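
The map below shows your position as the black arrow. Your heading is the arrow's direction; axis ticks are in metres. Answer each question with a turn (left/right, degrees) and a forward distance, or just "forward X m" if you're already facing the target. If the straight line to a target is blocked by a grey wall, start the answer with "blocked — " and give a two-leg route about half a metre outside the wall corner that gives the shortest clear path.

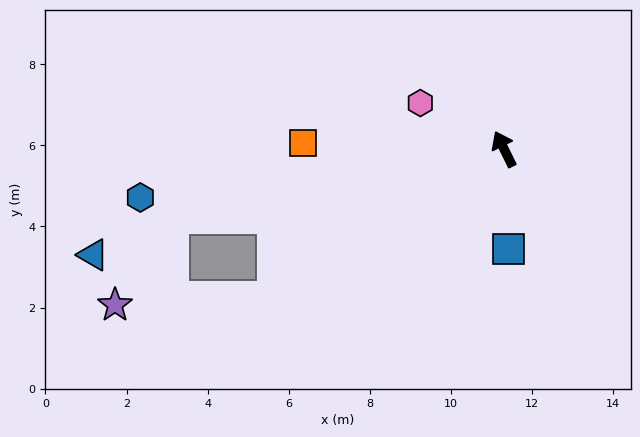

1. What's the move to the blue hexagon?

turn left 71°, forward 9.1 m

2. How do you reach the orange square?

turn left 62°, forward 5.0 m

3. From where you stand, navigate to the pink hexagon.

turn left 35°, forward 2.4 m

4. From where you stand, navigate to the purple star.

blocked — turn left 97°, forward 6.8 m, then turn right 31°, forward 3.9 m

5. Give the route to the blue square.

turn left 156°, forward 2.5 m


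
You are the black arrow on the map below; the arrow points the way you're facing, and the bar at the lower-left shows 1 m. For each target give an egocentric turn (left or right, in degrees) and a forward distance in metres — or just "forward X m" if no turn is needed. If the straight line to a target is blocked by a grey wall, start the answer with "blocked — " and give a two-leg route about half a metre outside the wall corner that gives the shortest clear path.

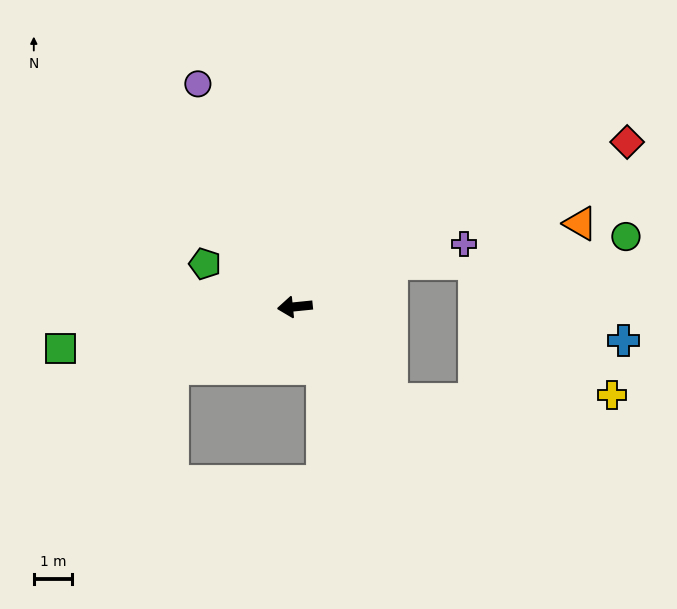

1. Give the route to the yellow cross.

blocked — turn left 131°, forward 3.5 m, then turn left 44°, forward 5.8 m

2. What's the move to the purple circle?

turn right 72°, forward 6.4 m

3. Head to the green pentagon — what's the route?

turn right 31°, forward 2.6 m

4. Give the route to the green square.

turn left 4°, forward 6.3 m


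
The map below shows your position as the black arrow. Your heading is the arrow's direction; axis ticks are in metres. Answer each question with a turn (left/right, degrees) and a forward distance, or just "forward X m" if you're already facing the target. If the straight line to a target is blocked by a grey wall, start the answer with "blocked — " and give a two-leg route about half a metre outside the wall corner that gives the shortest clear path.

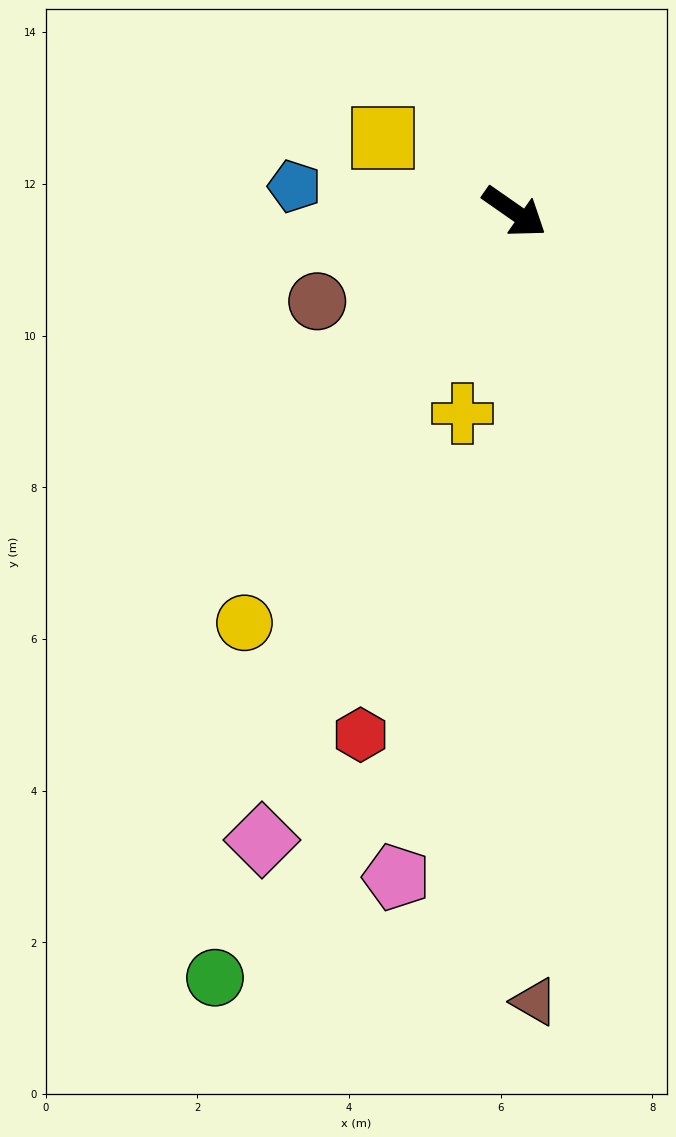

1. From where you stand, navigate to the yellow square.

turn right 174°, forward 2.0 m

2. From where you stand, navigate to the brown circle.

turn right 121°, forward 2.9 m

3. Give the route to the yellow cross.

turn right 70°, forward 2.7 m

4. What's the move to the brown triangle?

turn right 54°, forward 10.4 m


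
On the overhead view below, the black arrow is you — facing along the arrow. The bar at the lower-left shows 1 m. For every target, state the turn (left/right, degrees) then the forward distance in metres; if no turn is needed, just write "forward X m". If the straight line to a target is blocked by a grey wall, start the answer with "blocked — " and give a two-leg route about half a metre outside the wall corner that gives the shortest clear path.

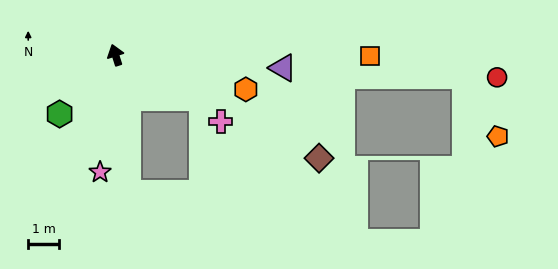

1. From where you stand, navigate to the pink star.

turn left 155°, forward 3.9 m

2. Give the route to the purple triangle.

turn right 112°, forward 5.5 m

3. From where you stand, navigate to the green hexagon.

turn left 119°, forward 2.7 m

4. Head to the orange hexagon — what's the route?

turn right 122°, forward 4.4 m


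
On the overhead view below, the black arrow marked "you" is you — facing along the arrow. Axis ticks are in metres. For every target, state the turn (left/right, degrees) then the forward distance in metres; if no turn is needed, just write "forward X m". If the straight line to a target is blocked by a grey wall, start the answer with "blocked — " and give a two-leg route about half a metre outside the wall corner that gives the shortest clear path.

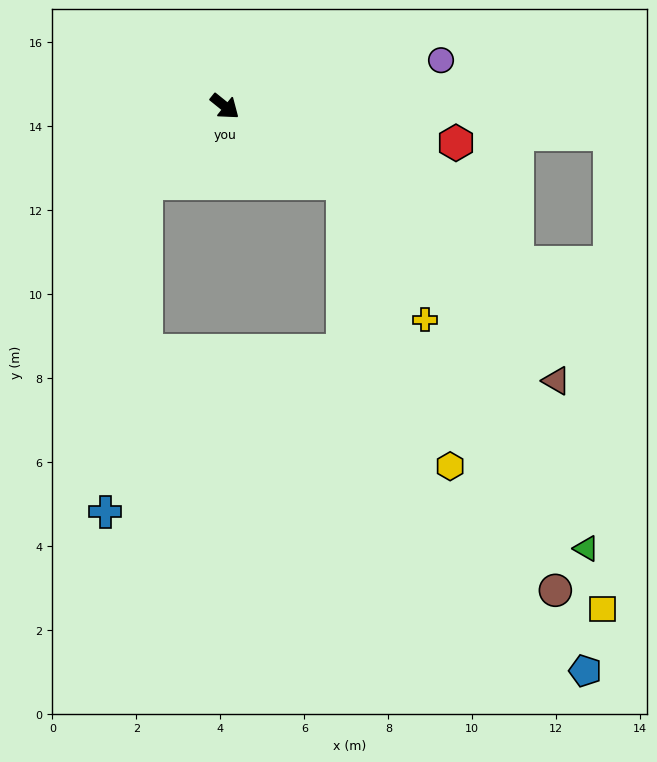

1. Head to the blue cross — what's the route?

blocked — turn right 98°, forward 2.6 m, then turn left 40°, forward 7.9 m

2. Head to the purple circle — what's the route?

turn left 51°, forward 5.3 m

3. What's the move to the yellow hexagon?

blocked — turn left 6°, forward 3.4 m, then turn right 37°, forward 7.2 m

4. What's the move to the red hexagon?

turn left 30°, forward 5.6 m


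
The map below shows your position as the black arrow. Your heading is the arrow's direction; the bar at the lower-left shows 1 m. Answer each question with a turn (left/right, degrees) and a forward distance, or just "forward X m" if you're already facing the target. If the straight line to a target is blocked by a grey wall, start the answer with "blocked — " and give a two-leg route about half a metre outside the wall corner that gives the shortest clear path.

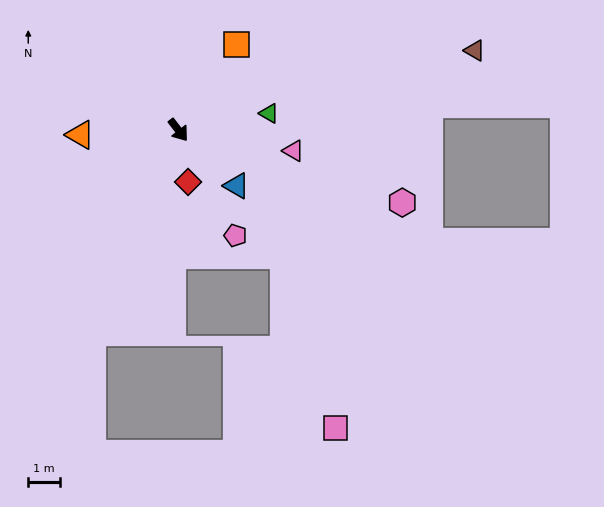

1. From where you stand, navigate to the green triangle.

turn left 63°, forward 2.9 m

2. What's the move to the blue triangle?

turn left 9°, forward 2.5 m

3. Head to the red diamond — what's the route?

turn right 27°, forward 1.6 m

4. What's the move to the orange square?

turn left 108°, forward 3.2 m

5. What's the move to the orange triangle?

turn right 125°, forward 3.1 m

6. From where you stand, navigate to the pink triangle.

turn left 42°, forward 3.6 m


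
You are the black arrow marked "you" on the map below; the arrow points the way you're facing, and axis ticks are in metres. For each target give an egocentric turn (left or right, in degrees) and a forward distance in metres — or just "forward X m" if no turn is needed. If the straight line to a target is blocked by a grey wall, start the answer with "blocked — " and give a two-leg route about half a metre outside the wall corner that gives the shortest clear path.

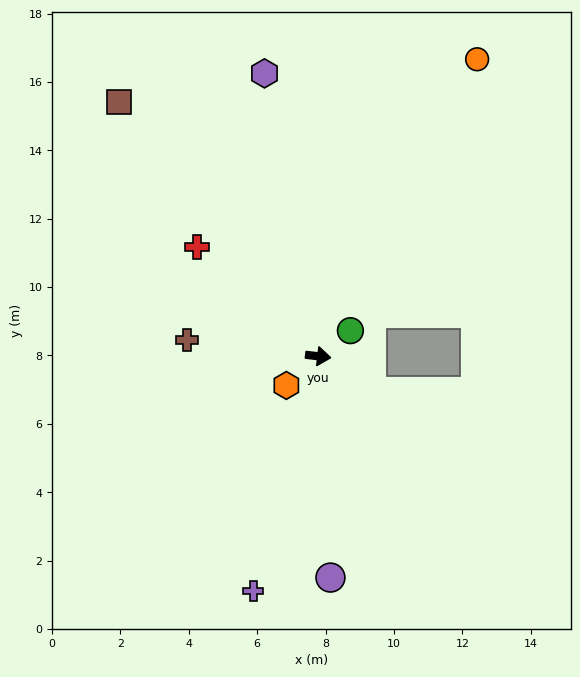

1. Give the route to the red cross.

turn left 145°, forward 4.8 m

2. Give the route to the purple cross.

turn right 99°, forward 7.1 m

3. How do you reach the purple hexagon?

turn left 107°, forward 8.4 m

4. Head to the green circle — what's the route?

turn left 45°, forward 1.2 m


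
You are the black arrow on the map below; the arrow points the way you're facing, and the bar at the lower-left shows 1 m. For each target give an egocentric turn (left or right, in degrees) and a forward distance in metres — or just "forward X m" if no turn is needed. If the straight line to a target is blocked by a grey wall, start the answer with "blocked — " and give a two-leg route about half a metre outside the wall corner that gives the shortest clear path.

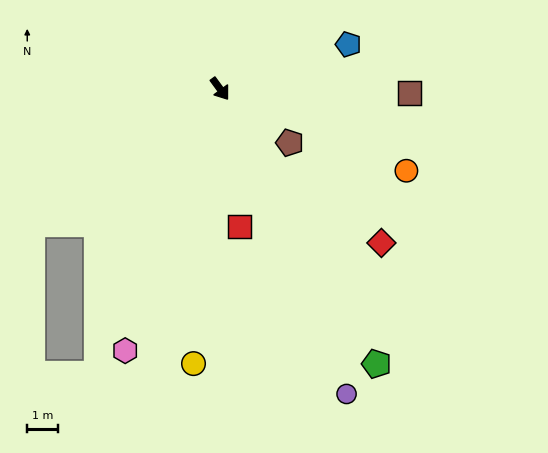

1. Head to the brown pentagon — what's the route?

turn left 16°, forward 2.9 m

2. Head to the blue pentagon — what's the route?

turn left 73°, forward 4.4 m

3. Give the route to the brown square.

turn left 53°, forward 6.2 m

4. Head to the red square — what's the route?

turn right 28°, forward 4.5 m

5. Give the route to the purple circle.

turn right 14°, forward 10.8 m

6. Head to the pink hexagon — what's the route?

turn right 56°, forward 9.1 m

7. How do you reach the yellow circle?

turn right 42°, forward 9.0 m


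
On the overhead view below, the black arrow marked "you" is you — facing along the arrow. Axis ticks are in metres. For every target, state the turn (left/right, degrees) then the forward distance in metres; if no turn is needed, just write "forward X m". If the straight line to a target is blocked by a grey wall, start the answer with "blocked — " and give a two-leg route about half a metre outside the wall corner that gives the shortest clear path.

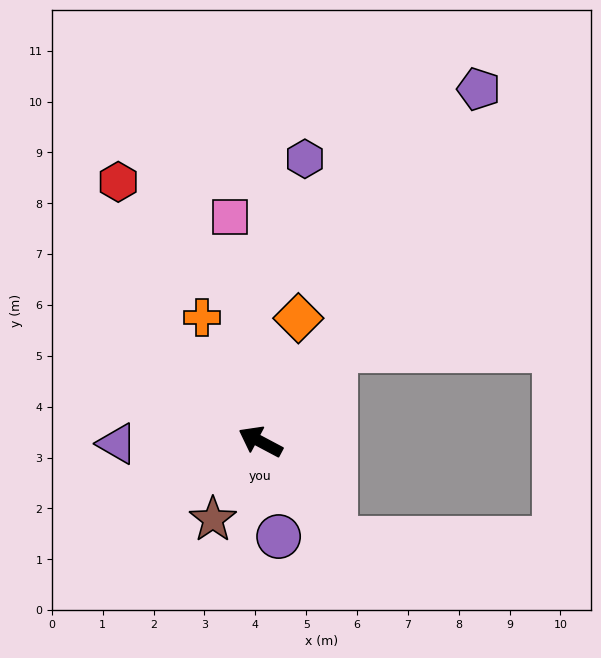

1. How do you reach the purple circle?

turn left 129°, forward 1.9 m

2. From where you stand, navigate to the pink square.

turn right 54°, forward 4.4 m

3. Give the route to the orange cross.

turn right 37°, forward 2.7 m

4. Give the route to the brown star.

turn left 87°, forward 1.8 m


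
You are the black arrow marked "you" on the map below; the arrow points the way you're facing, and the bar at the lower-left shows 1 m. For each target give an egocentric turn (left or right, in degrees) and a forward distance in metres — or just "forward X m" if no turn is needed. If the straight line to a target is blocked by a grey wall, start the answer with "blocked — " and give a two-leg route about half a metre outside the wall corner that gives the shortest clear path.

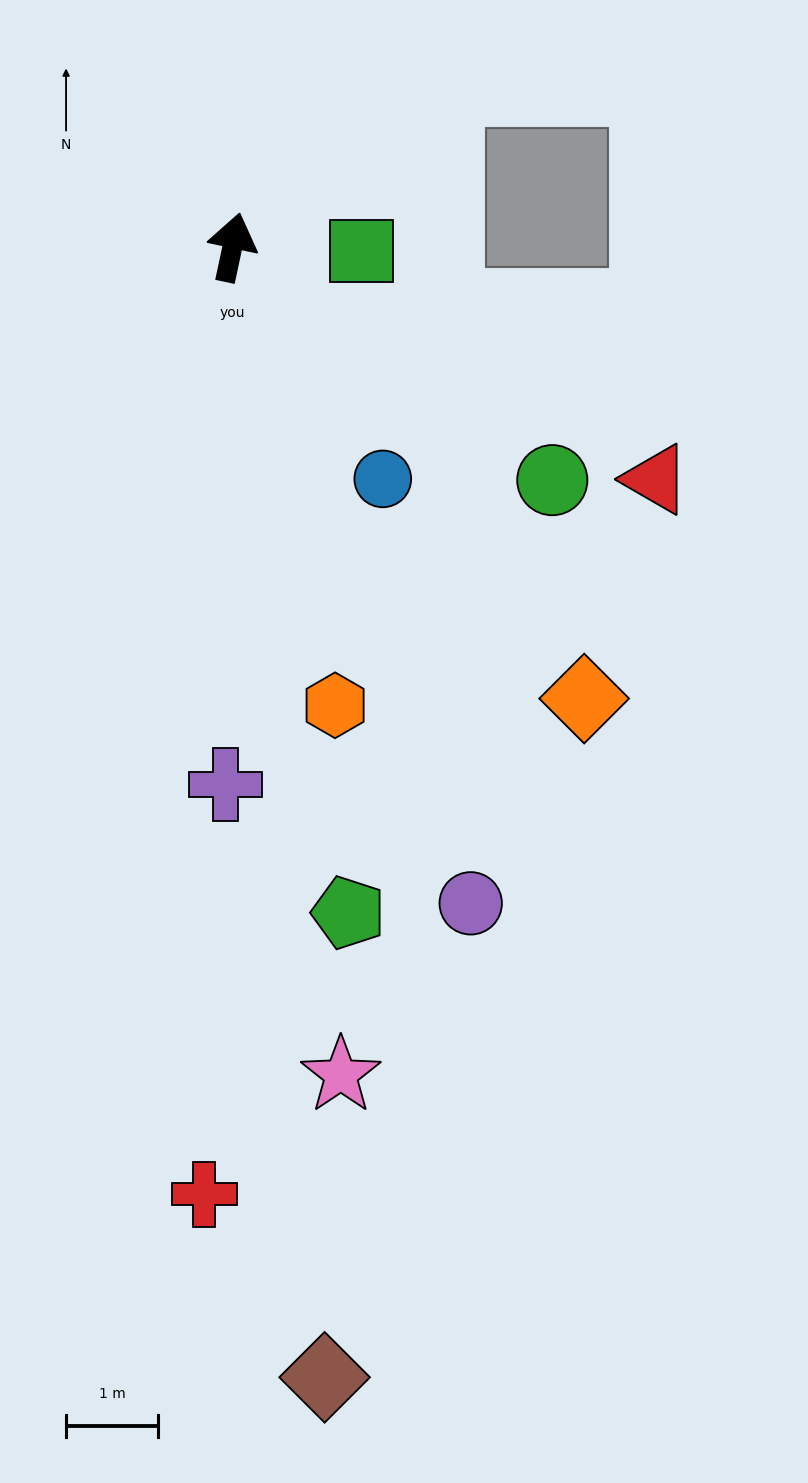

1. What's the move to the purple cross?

turn right 169°, forward 5.9 m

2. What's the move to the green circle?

turn right 114°, forward 4.3 m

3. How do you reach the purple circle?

turn right 148°, forward 7.6 m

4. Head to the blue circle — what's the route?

turn right 135°, forward 3.0 m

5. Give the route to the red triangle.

turn right 107°, forward 5.3 m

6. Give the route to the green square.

turn right 80°, forward 1.4 m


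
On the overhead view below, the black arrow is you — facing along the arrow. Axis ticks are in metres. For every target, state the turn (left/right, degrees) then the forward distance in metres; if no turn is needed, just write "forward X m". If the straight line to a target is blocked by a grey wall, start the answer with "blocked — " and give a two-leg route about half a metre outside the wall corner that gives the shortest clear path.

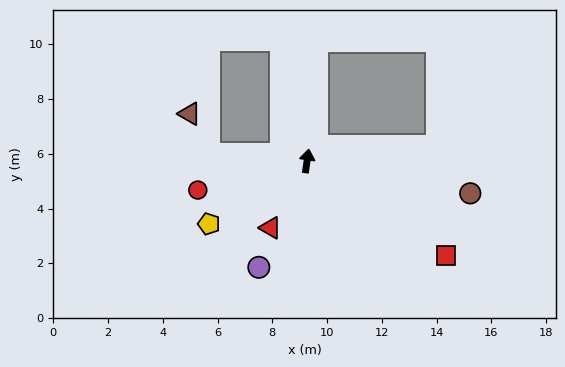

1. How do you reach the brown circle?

turn right 93°, forward 6.1 m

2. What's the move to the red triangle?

turn left 160°, forward 2.8 m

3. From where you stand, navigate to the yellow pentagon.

turn left 131°, forward 4.3 m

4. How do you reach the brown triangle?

blocked — turn left 94°, forward 3.6 m, then turn right 60°, forward 1.6 m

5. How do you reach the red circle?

turn left 113°, forward 4.1 m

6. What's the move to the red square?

turn right 116°, forward 6.1 m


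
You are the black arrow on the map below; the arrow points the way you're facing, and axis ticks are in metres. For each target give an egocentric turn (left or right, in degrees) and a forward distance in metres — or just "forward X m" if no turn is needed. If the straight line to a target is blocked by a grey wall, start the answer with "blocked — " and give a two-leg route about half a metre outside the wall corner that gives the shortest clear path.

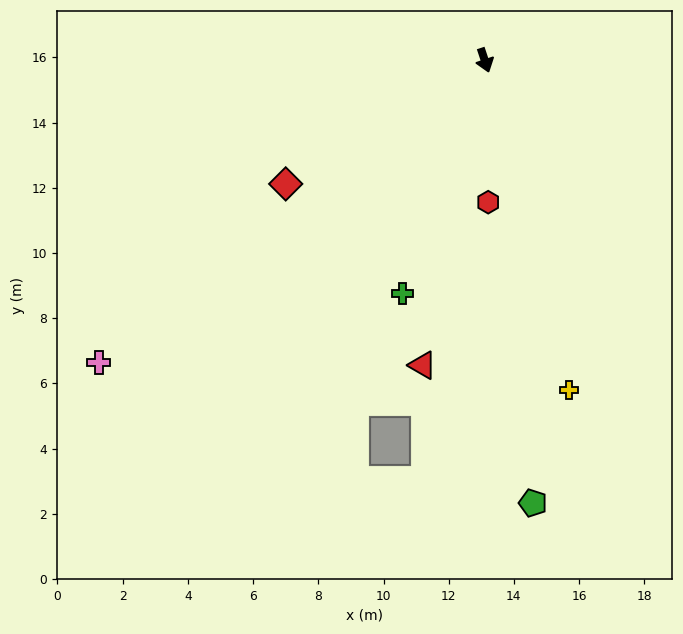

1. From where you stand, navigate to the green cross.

turn right 38°, forward 7.6 m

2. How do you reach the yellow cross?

turn right 4°, forward 10.4 m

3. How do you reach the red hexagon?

turn right 17°, forward 4.4 m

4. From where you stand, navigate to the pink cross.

turn right 70°, forward 15.0 m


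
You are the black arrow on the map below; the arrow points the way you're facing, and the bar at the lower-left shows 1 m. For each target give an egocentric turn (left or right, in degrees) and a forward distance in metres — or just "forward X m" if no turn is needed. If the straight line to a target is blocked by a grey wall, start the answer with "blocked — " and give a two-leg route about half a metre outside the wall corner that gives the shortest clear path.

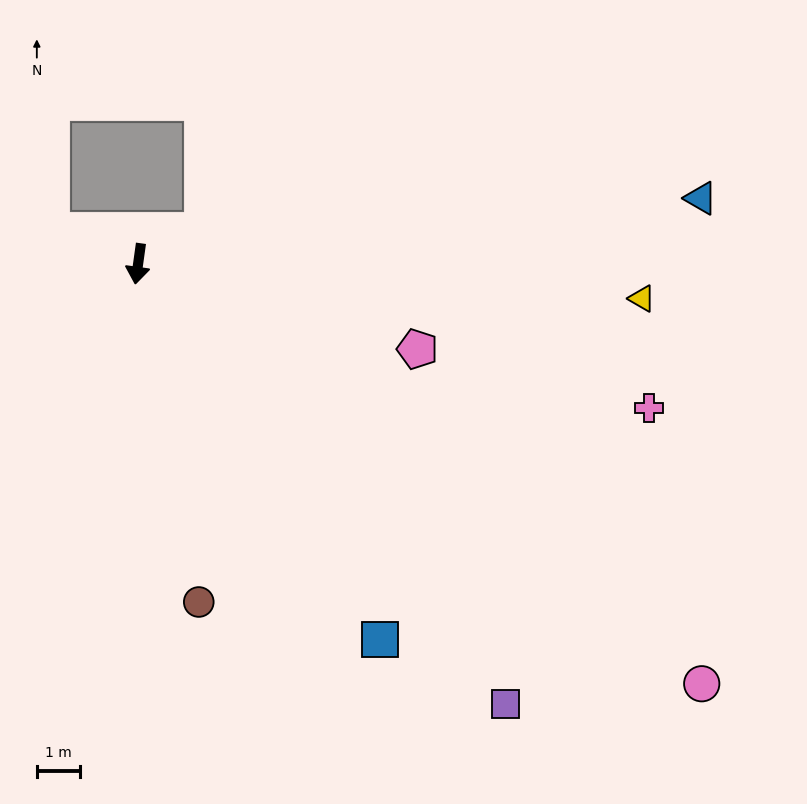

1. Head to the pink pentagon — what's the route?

turn left 81°, forward 6.8 m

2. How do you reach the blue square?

turn left 41°, forward 10.4 m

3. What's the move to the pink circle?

turn left 61°, forward 16.4 m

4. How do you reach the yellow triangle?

turn left 94°, forward 11.8 m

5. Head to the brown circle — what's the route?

turn left 18°, forward 8.0 m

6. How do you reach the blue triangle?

turn left 105°, forward 13.2 m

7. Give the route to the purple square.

turn left 48°, forward 13.4 m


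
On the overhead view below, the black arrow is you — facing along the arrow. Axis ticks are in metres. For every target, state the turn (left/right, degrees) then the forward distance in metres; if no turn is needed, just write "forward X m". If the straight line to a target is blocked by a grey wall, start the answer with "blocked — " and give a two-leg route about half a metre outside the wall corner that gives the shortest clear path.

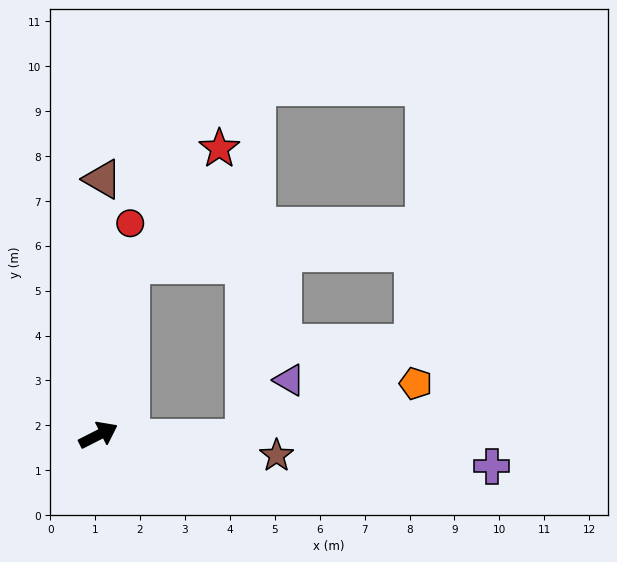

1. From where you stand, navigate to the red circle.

turn left 55°, forward 4.8 m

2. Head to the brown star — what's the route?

turn right 33°, forward 4.0 m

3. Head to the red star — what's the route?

blocked — turn left 52°, forward 3.9 m, then turn right 26°, forward 3.3 m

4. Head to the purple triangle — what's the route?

blocked — turn right 28°, forward 3.2 m, then turn left 53°, forward 1.6 m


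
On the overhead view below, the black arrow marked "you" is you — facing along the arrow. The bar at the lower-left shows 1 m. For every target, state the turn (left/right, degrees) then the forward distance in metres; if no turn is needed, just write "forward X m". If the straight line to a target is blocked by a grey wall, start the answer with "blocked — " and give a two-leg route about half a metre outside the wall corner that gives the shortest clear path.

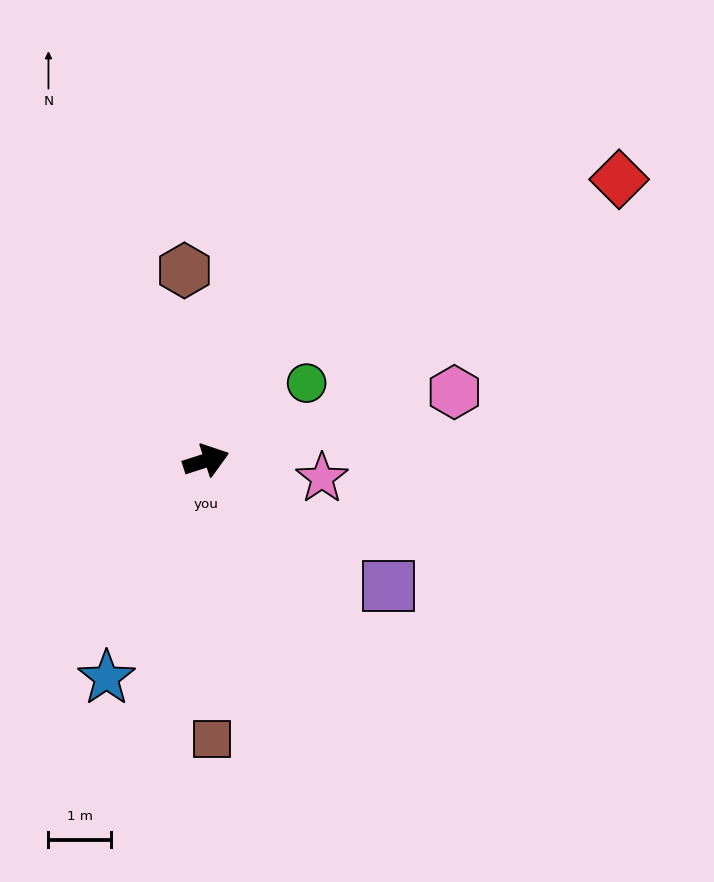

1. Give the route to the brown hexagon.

turn left 79°, forward 3.0 m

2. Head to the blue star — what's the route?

turn right 132°, forward 3.8 m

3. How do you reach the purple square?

turn right 52°, forward 3.5 m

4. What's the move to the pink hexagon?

turn right 2°, forward 4.1 m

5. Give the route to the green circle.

turn left 20°, forward 2.0 m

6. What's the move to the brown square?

turn right 107°, forward 4.4 m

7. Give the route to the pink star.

turn right 26°, forward 1.9 m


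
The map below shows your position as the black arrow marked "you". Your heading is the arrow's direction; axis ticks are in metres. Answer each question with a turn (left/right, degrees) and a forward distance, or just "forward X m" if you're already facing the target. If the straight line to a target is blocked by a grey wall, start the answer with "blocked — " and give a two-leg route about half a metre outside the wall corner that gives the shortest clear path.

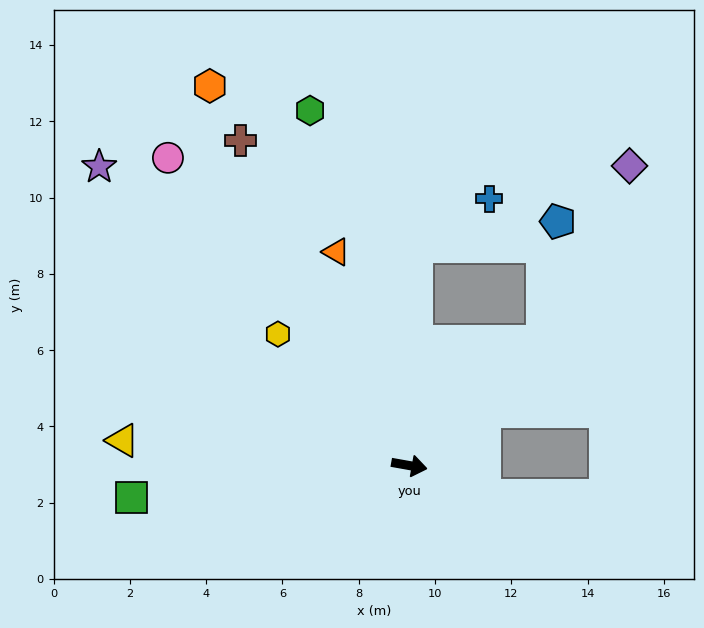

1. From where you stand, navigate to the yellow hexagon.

turn left 145°, forward 4.9 m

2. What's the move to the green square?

turn right 163°, forward 7.3 m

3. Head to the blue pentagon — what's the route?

blocked — turn left 53°, forward 4.8 m, then turn left 40°, forward 3.2 m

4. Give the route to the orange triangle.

turn left 119°, forward 5.9 m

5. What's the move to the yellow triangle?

turn right 175°, forward 7.5 m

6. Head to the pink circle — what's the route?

turn left 138°, forward 10.3 m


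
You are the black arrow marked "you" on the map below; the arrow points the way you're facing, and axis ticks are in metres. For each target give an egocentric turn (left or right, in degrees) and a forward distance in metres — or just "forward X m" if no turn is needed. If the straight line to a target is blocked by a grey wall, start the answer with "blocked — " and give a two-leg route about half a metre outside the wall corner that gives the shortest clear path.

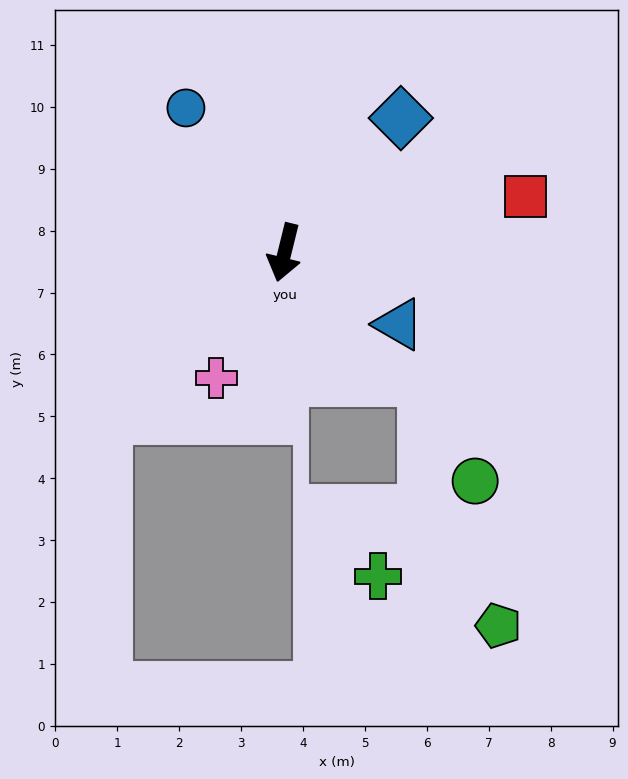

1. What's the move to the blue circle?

turn right 132°, forward 2.8 m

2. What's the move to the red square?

turn left 117°, forward 4.0 m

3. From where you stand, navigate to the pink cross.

turn right 15°, forward 2.3 m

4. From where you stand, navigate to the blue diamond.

turn left 153°, forward 2.9 m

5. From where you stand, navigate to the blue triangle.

turn left 72°, forward 2.2 m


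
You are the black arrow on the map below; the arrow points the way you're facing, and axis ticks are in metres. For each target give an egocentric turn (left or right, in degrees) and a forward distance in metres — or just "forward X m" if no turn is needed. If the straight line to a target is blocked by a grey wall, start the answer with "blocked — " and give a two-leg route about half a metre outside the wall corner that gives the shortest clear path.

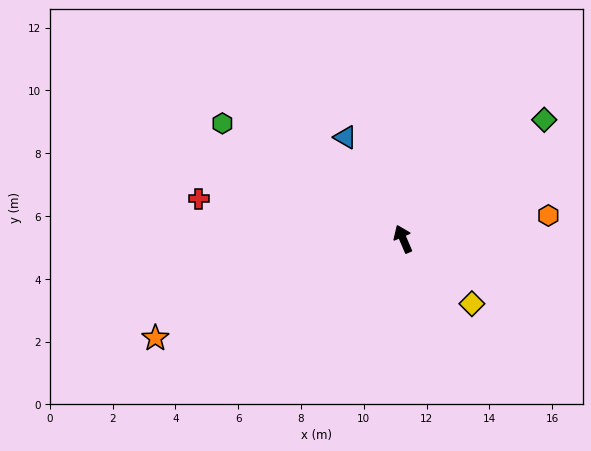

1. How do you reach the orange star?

turn left 89°, forward 8.5 m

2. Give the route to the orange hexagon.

turn right 104°, forward 4.7 m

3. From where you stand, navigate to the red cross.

turn left 56°, forward 6.6 m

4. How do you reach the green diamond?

turn right 73°, forward 5.9 m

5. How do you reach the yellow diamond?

turn right 156°, forward 3.0 m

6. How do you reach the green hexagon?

turn left 34°, forward 6.8 m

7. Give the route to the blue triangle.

turn left 6°, forward 3.7 m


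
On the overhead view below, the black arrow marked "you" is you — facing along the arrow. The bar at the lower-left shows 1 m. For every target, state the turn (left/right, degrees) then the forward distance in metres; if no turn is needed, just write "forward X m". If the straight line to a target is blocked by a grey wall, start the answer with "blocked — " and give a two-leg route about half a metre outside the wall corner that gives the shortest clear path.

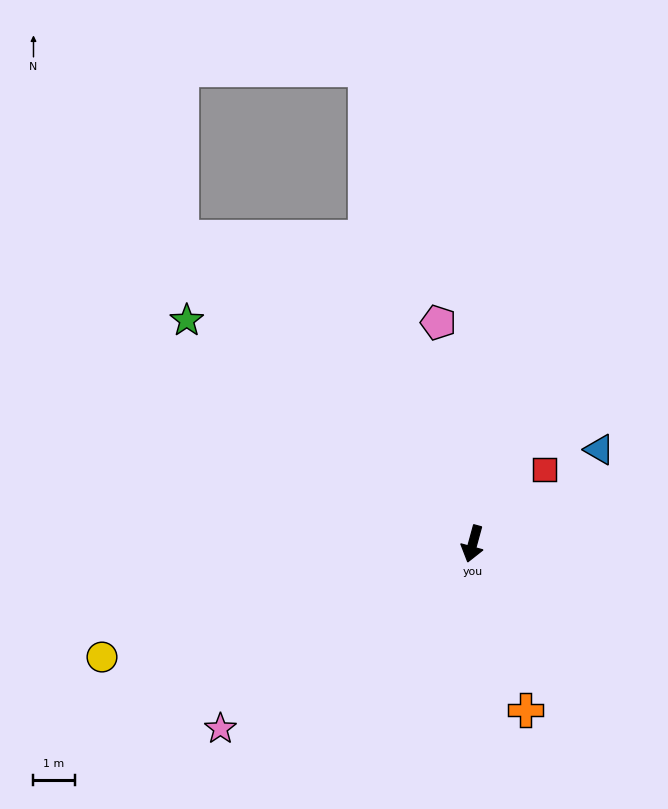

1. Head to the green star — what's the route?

turn right 113°, forward 8.8 m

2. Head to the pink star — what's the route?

turn right 38°, forward 7.6 m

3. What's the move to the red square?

turn left 151°, forward 2.5 m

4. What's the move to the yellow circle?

turn right 58°, forward 9.4 m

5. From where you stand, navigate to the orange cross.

turn left 33°, forward 4.2 m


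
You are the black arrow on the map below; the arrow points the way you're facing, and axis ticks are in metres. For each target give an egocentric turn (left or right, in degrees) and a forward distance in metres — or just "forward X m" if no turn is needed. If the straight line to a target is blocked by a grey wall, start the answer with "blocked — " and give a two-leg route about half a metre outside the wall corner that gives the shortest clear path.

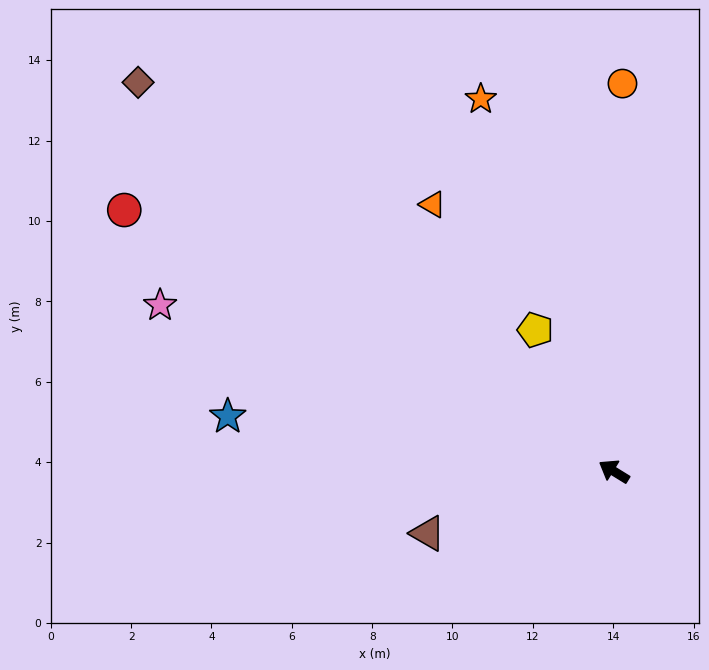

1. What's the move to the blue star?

turn left 24°, forward 9.7 m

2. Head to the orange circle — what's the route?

turn right 60°, forward 9.7 m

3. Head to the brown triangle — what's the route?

turn left 50°, forward 4.9 m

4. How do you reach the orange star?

turn right 39°, forward 9.8 m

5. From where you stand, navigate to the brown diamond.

turn right 8°, forward 15.3 m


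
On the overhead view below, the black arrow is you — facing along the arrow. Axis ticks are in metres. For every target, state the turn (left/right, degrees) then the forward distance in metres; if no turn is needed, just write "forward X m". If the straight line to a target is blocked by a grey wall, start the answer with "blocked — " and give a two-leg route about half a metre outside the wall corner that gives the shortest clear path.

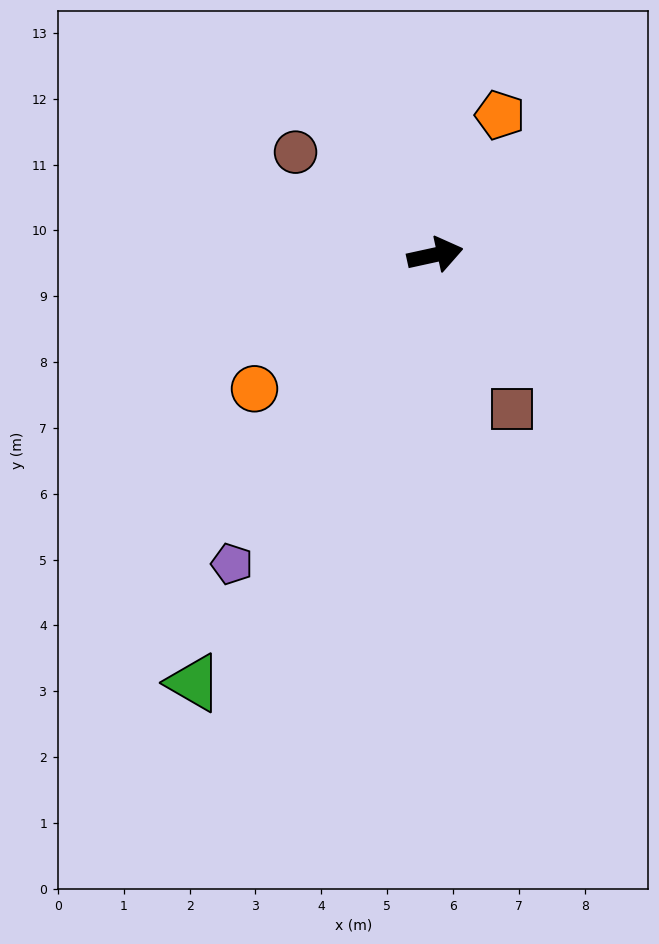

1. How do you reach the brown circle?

turn left 131°, forward 2.6 m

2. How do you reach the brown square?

turn right 76°, forward 2.6 m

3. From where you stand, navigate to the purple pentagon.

turn right 136°, forward 5.6 m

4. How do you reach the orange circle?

turn right 156°, forward 3.4 m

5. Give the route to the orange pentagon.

turn left 53°, forward 2.3 m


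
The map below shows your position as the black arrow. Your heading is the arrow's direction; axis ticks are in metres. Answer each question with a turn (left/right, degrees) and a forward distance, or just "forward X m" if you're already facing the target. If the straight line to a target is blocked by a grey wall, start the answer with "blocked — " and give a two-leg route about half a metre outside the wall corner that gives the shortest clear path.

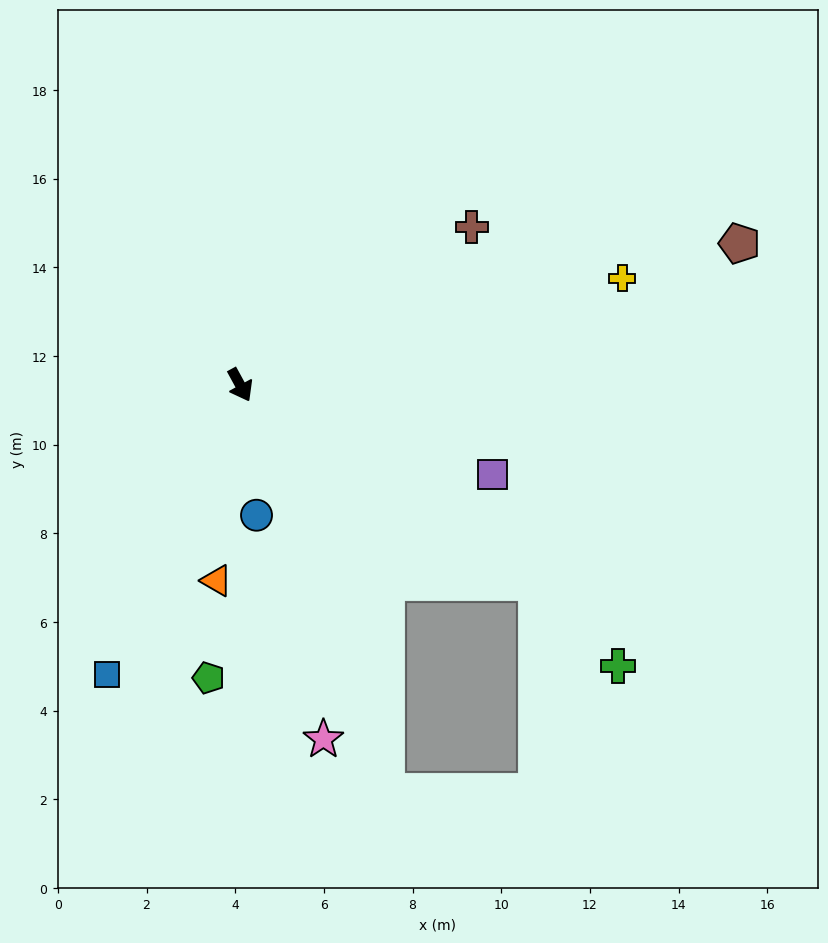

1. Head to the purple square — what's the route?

turn left 42°, forward 6.0 m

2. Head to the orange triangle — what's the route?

turn right 36°, forward 4.4 m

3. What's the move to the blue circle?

turn right 21°, forward 3.0 m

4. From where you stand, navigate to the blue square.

turn right 53°, forward 7.2 m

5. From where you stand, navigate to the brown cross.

turn left 96°, forward 6.3 m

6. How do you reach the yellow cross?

turn left 77°, forward 8.9 m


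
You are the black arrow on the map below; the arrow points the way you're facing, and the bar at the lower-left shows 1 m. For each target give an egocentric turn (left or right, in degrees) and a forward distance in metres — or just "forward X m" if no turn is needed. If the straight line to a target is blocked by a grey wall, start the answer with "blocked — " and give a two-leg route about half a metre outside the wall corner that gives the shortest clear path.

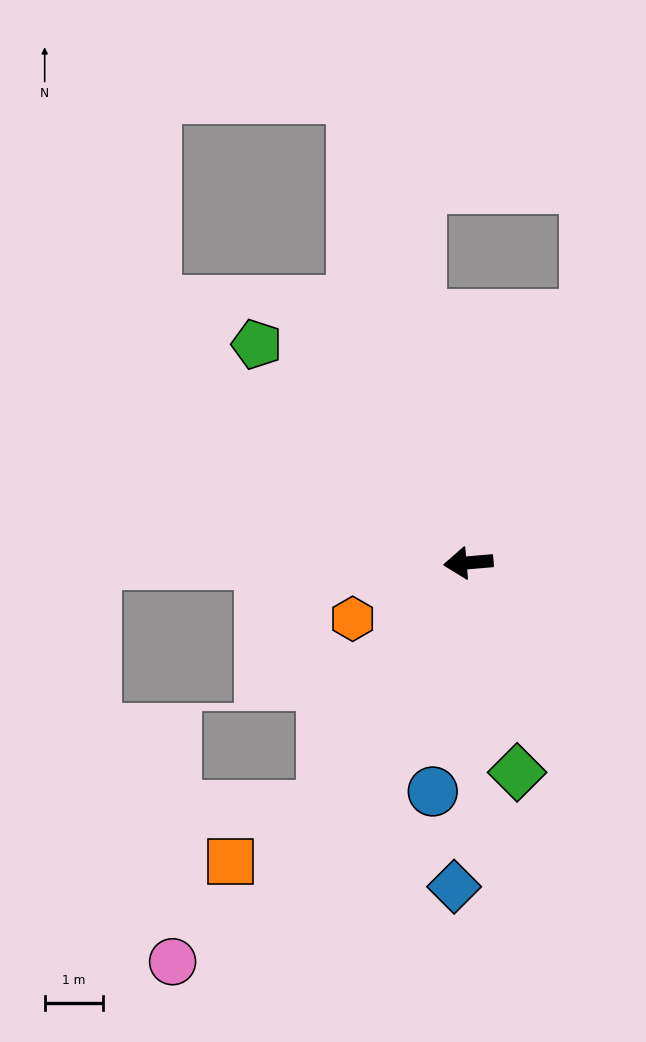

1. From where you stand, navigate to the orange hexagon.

turn left 21°, forward 2.2 m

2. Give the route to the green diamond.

turn left 98°, forward 3.7 m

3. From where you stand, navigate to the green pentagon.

turn right 51°, forward 5.2 m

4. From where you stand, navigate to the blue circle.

turn left 76°, forward 4.0 m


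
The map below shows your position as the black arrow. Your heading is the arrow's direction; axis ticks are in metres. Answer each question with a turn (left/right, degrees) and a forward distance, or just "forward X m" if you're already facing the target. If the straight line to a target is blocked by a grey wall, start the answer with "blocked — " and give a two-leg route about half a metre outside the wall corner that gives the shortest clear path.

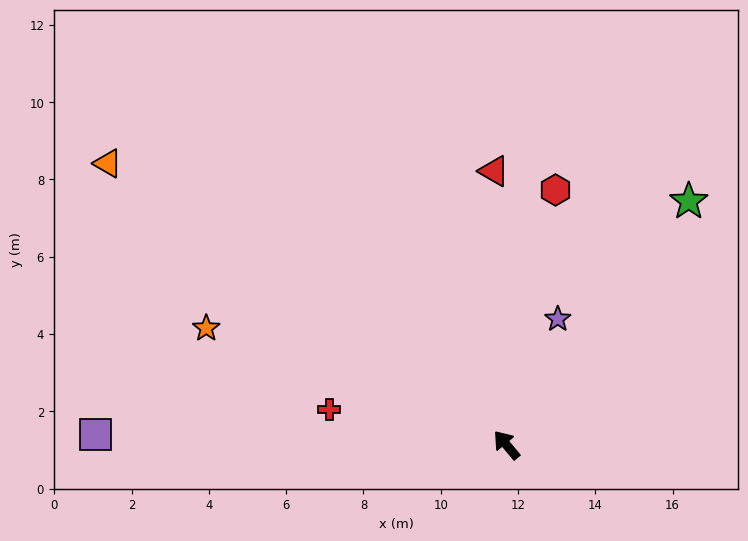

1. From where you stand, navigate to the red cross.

turn left 39°, forward 4.7 m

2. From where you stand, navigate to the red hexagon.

turn right 51°, forward 6.7 m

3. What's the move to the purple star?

turn right 62°, forward 3.5 m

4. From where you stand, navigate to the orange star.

turn left 29°, forward 8.3 m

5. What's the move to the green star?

turn right 77°, forward 7.9 m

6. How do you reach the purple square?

turn left 49°, forward 10.6 m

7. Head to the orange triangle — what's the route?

turn left 15°, forward 12.6 m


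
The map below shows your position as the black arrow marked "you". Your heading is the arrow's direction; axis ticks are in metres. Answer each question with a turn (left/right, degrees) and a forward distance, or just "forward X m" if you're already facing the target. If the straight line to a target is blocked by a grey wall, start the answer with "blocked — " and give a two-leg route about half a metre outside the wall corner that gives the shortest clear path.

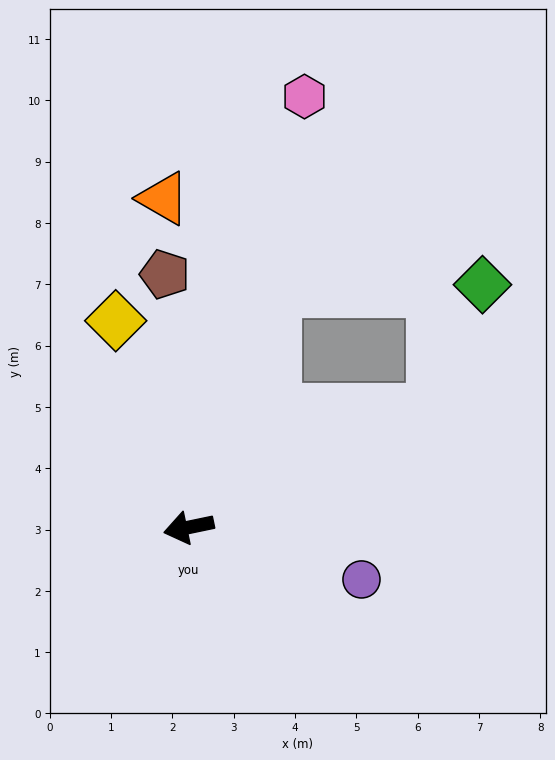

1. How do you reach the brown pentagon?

turn right 96°, forward 4.1 m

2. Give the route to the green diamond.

blocked — turn right 166°, forward 4.4 m, then turn left 42°, forward 2.2 m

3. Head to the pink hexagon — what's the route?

turn right 117°, forward 7.3 m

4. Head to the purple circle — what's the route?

turn left 151°, forward 2.9 m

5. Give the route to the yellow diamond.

turn right 82°, forward 3.6 m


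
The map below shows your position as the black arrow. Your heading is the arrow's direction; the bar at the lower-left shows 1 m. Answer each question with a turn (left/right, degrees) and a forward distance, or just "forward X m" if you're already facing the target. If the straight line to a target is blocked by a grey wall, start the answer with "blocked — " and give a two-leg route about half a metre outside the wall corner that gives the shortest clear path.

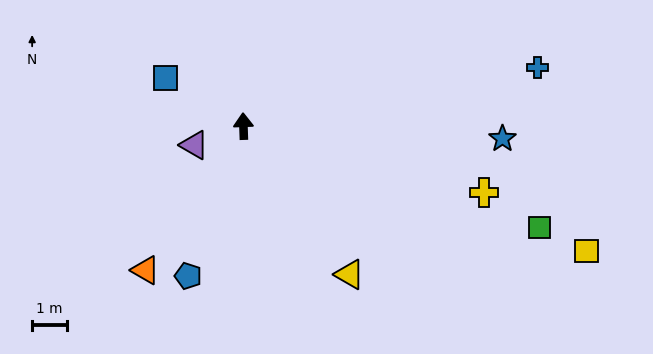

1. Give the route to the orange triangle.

turn left 144°, forward 5.0 m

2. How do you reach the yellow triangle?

turn right 146°, forward 5.2 m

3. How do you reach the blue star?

turn right 95°, forward 7.4 m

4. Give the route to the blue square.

turn left 56°, forward 2.6 m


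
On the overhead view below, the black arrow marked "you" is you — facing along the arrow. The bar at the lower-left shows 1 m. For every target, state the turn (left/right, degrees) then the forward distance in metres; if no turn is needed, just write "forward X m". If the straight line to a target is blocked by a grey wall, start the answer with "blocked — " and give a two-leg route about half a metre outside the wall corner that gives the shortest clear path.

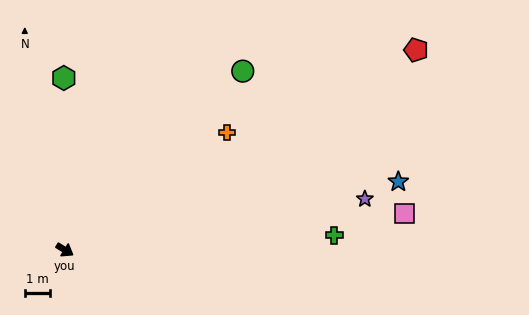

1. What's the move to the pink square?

turn left 38°, forward 13.3 m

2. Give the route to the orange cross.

turn left 68°, forward 7.8 m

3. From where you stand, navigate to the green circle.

turn left 77°, forward 9.8 m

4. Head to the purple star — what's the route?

turn left 41°, forward 11.9 m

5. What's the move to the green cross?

turn left 35°, forward 10.5 m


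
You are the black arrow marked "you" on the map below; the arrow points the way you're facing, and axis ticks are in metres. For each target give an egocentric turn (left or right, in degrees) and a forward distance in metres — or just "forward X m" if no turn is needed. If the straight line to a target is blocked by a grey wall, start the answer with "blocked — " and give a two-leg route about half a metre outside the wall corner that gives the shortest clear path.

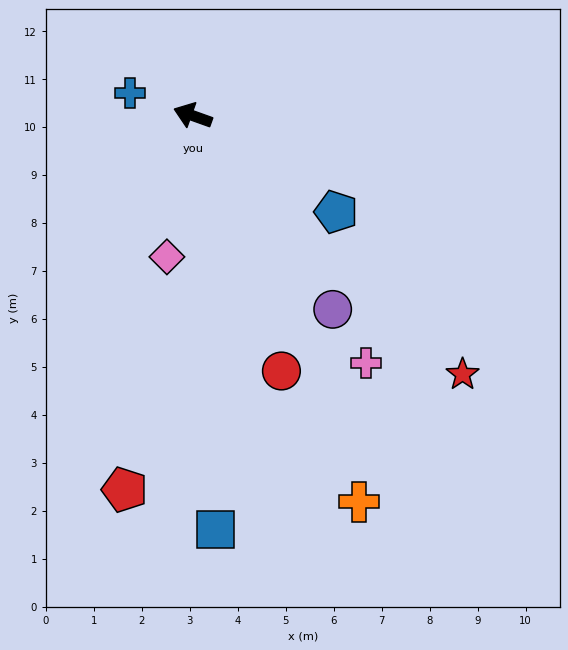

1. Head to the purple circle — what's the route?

turn left 146°, forward 5.0 m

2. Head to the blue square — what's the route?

turn left 113°, forward 8.6 m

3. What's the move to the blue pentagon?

turn left 166°, forward 3.6 m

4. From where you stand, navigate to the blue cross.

forward 1.4 m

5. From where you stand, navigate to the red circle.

turn left 129°, forward 5.6 m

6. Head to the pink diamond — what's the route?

turn left 99°, forward 3.0 m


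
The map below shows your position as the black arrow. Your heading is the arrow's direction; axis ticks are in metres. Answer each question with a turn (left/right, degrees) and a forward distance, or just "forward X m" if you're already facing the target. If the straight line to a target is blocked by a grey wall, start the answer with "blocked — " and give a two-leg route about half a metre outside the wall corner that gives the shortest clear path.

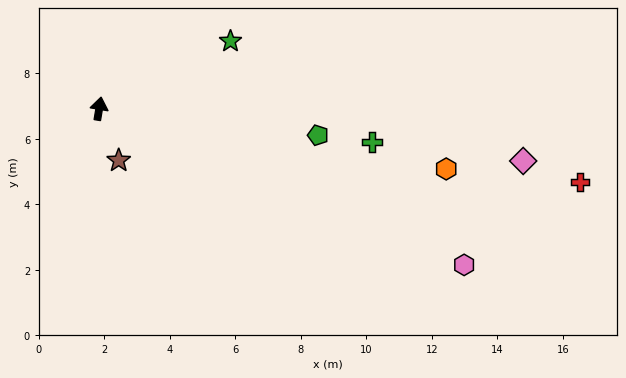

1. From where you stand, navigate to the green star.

turn right 53°, forward 4.5 m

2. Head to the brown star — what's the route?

turn right 150°, forward 1.7 m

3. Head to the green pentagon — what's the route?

turn right 87°, forward 6.7 m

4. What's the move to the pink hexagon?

turn right 104°, forward 12.1 m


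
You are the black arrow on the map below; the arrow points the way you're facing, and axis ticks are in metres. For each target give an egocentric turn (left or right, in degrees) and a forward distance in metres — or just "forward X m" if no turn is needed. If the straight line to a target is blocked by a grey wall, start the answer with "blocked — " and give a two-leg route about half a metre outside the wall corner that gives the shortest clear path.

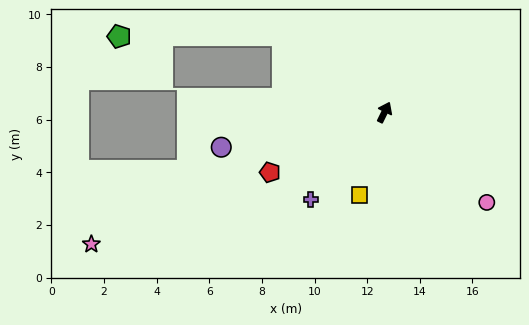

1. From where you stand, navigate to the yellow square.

turn right 171°, forward 3.3 m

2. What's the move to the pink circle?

turn right 105°, forward 5.2 m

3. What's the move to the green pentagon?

blocked — turn left 79°, forward 4.8 m, then turn left 37°, forward 6.2 m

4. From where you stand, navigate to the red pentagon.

turn left 144°, forward 4.9 m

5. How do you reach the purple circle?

turn left 128°, forward 6.3 m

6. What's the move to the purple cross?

turn left 166°, forward 4.3 m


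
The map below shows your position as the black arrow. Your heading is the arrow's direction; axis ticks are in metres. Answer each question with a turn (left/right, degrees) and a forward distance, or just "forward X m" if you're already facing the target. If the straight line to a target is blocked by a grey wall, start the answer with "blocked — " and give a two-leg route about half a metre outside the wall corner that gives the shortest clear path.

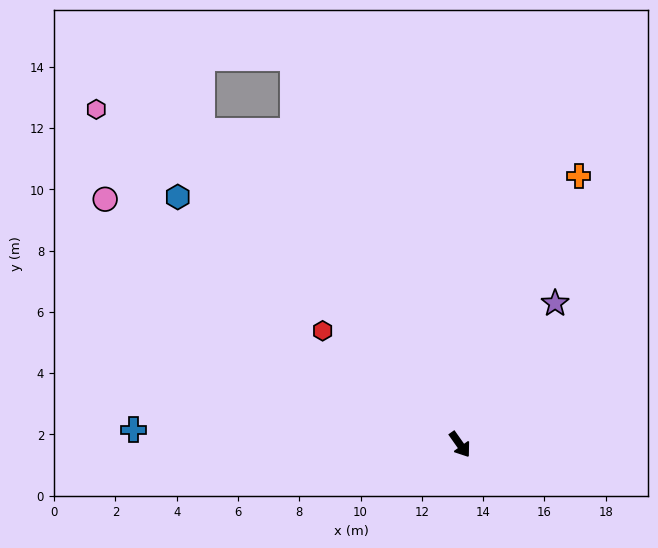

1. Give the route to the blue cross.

turn right 128°, forward 10.7 m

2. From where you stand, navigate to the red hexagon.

turn right 165°, forward 5.8 m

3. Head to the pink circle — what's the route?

turn right 160°, forward 14.1 m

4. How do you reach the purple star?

turn left 111°, forward 5.6 m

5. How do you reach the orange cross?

turn left 121°, forward 9.6 m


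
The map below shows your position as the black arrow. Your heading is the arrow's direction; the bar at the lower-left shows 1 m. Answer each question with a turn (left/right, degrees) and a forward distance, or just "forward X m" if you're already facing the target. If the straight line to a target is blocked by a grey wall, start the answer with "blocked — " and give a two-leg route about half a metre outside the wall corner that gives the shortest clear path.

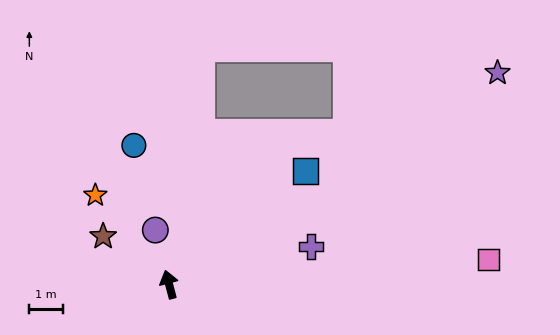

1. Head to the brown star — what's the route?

turn left 39°, forward 2.4 m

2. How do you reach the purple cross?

turn right 90°, forward 4.3 m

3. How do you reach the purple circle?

forward 1.7 m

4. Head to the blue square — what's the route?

turn right 65°, forward 5.2 m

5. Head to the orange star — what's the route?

turn left 25°, forward 3.4 m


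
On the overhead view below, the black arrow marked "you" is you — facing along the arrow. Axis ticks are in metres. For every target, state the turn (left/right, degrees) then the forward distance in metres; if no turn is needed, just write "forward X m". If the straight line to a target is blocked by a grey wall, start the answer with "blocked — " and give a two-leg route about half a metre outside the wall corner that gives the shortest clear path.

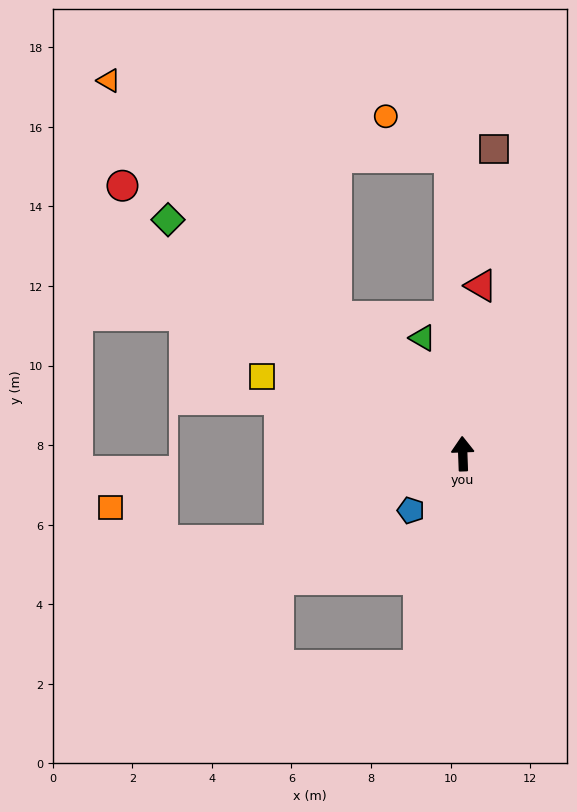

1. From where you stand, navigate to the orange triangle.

turn left 41°, forward 12.9 m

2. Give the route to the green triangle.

turn left 17°, forward 3.1 m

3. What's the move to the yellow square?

turn left 67°, forward 5.4 m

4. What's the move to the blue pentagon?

turn left 135°, forward 1.9 m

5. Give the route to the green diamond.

turn left 49°, forward 9.5 m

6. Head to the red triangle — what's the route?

turn right 8°, forward 4.2 m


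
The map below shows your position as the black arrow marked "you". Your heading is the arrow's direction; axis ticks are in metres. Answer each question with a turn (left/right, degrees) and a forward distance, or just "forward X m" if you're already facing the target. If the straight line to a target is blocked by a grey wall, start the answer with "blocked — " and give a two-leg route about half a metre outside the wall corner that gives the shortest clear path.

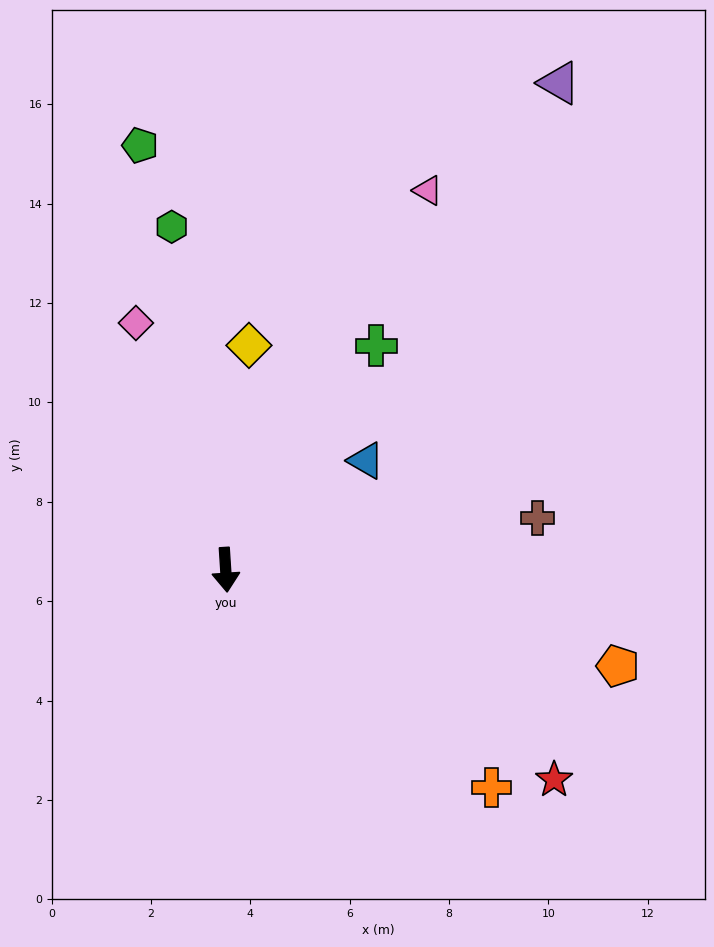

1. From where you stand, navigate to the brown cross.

turn left 96°, forward 6.4 m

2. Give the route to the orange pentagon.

turn left 73°, forward 8.1 m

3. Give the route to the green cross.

turn left 142°, forward 5.4 m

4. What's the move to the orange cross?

turn left 47°, forward 6.9 m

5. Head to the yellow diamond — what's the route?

turn left 170°, forward 4.5 m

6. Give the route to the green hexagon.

turn right 175°, forward 7.0 m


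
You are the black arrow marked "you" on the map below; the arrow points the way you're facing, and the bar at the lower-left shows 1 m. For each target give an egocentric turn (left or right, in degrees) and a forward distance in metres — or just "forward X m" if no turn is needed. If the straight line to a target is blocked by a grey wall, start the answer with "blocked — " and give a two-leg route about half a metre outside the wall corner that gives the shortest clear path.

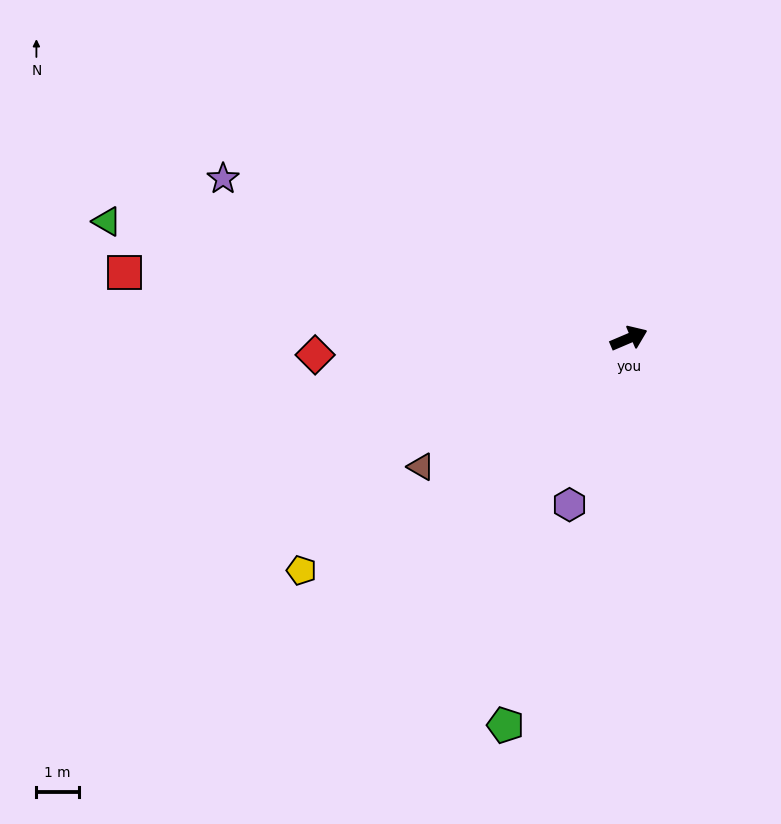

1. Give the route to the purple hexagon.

turn right 133°, forward 4.2 m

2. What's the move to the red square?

turn left 149°, forward 12.0 m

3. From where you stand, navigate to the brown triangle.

turn right 171°, forward 5.8 m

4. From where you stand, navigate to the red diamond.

turn left 160°, forward 7.4 m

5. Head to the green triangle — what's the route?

turn left 144°, forward 12.6 m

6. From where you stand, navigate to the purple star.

turn left 135°, forward 10.3 m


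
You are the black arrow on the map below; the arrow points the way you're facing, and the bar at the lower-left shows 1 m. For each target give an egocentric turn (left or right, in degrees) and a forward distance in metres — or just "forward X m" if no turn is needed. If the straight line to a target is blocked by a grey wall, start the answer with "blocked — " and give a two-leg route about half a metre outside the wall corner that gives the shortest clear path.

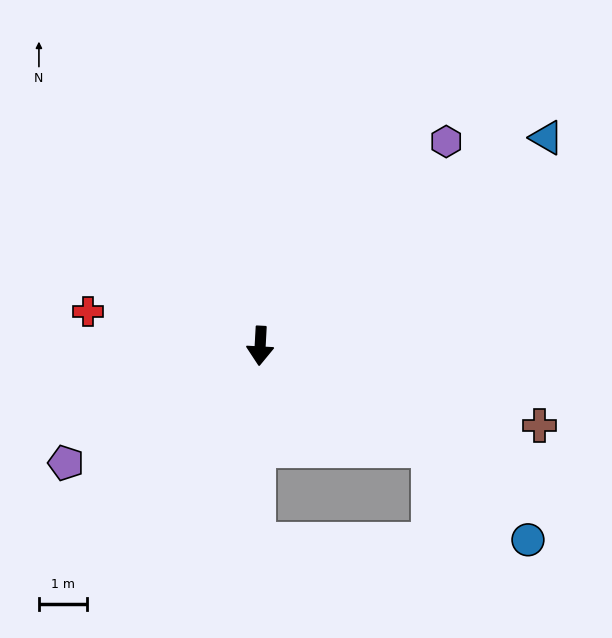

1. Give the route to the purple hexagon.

turn left 141°, forward 5.7 m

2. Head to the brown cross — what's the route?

turn left 77°, forward 6.0 m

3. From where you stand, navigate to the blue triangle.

turn left 129°, forward 7.3 m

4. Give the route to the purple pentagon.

turn right 56°, forward 4.7 m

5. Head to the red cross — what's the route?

turn right 98°, forward 3.6 m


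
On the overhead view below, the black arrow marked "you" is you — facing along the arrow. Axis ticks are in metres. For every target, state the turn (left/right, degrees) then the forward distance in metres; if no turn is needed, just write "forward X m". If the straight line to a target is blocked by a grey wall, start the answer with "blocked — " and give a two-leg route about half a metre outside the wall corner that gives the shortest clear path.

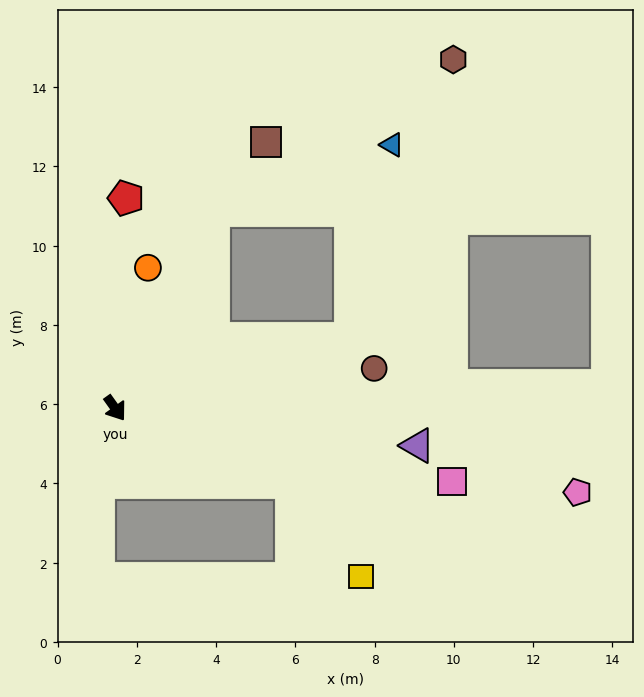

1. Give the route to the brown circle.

turn left 63°, forward 6.6 m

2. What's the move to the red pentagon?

turn left 141°, forward 5.3 m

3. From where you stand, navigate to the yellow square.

blocked — turn left 32°, forward 4.8 m, then turn right 31°, forward 3.0 m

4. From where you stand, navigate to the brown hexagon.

blocked — turn left 118°, forward 5.6 m, then turn right 31°, forward 7.1 m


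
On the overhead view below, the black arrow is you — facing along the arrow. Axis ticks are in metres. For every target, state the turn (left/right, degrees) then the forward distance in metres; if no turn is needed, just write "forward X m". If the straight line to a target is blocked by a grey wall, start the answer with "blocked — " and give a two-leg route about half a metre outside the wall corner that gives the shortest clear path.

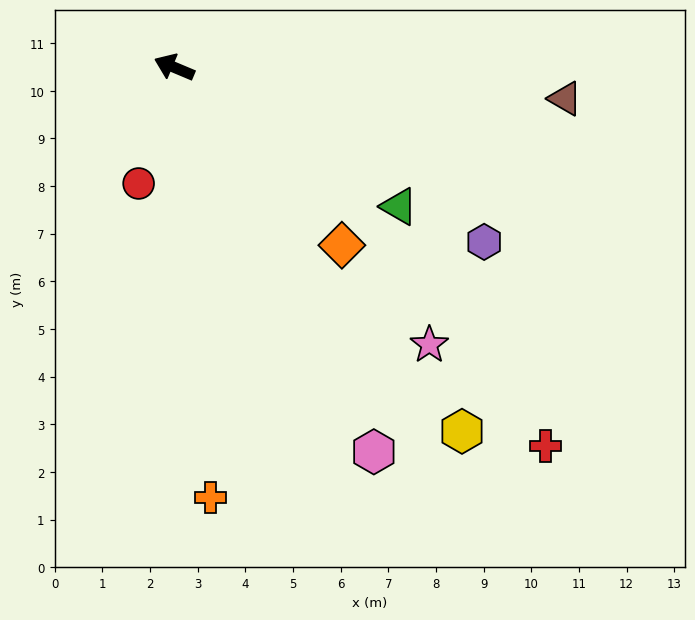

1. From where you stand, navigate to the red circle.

turn left 96°, forward 2.5 m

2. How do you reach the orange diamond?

turn left 156°, forward 5.1 m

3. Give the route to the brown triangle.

turn right 162°, forward 8.2 m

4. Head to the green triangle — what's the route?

turn left 171°, forward 5.5 m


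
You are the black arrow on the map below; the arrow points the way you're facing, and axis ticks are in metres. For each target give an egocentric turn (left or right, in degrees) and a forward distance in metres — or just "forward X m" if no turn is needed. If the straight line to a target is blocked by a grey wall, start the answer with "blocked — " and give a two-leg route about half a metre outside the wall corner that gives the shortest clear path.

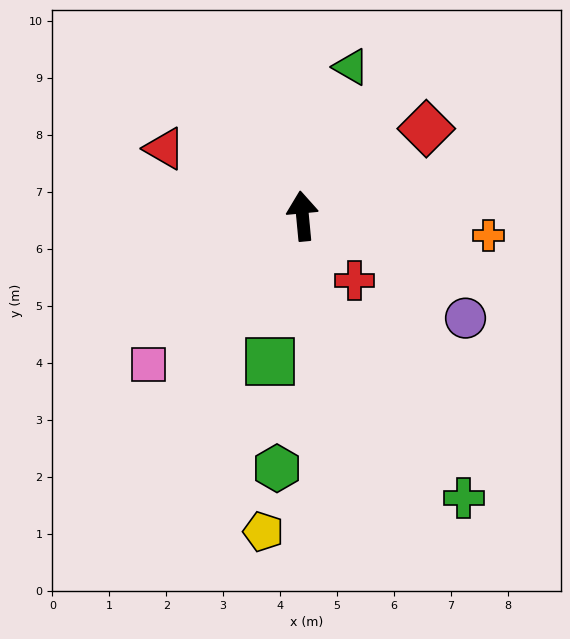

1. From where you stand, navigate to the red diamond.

turn right 60°, forward 2.7 m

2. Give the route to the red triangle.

turn left 59°, forward 2.7 m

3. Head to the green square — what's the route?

turn left 162°, forward 2.6 m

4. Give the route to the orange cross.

turn right 101°, forward 3.3 m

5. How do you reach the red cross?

turn right 147°, forward 1.5 m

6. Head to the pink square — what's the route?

turn left 128°, forward 3.8 m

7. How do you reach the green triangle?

turn right 23°, forward 2.8 m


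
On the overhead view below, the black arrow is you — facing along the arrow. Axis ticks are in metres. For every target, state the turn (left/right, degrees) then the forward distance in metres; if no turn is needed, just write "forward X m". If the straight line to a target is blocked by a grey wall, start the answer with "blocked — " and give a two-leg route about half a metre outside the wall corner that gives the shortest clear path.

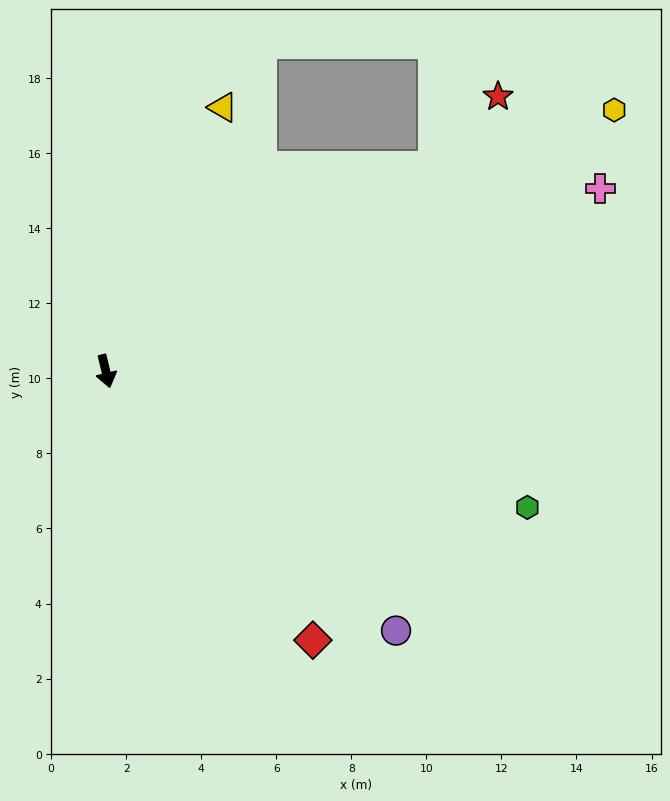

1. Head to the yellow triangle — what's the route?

turn left 143°, forward 7.7 m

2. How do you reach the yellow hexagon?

turn left 104°, forward 15.2 m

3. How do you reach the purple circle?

turn left 35°, forward 10.4 m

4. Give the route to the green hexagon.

turn left 59°, forward 11.8 m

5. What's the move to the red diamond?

turn left 24°, forward 9.0 m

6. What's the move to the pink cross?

turn left 97°, forward 14.0 m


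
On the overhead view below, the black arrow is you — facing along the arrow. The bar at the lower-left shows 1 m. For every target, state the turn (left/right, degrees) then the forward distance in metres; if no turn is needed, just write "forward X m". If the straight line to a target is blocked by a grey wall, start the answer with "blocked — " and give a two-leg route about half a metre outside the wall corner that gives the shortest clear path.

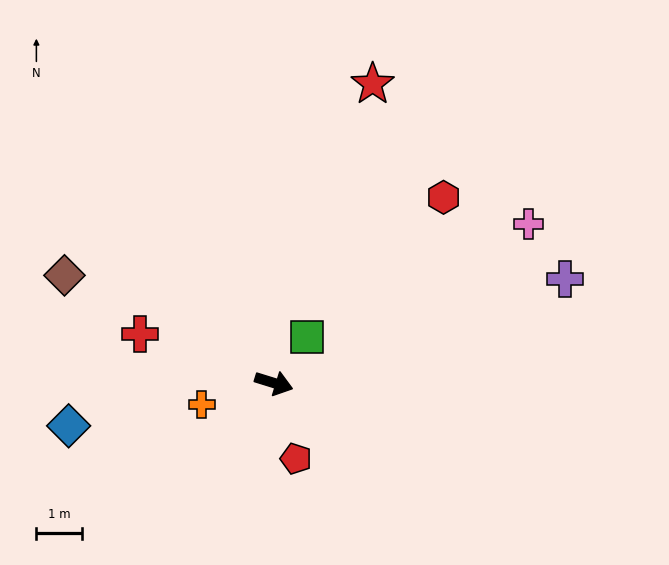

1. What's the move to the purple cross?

turn left 37°, forward 6.9 m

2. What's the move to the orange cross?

turn right 146°, forward 1.7 m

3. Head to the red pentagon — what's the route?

turn right 57°, forward 1.7 m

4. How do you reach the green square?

turn left 72°, forward 1.3 m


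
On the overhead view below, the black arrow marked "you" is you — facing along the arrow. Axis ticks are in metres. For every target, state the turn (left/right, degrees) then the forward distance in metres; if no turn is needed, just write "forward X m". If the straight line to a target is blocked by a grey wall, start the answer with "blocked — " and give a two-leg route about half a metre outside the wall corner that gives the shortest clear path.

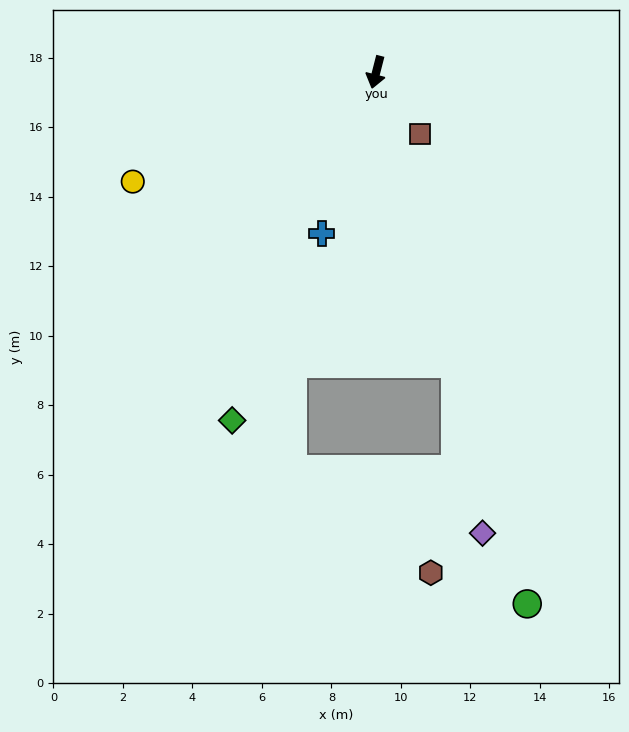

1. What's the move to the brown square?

turn left 50°, forward 2.2 m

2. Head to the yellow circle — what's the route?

turn right 51°, forward 7.7 m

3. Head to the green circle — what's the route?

turn left 30°, forward 15.9 m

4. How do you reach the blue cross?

turn right 4°, forward 4.9 m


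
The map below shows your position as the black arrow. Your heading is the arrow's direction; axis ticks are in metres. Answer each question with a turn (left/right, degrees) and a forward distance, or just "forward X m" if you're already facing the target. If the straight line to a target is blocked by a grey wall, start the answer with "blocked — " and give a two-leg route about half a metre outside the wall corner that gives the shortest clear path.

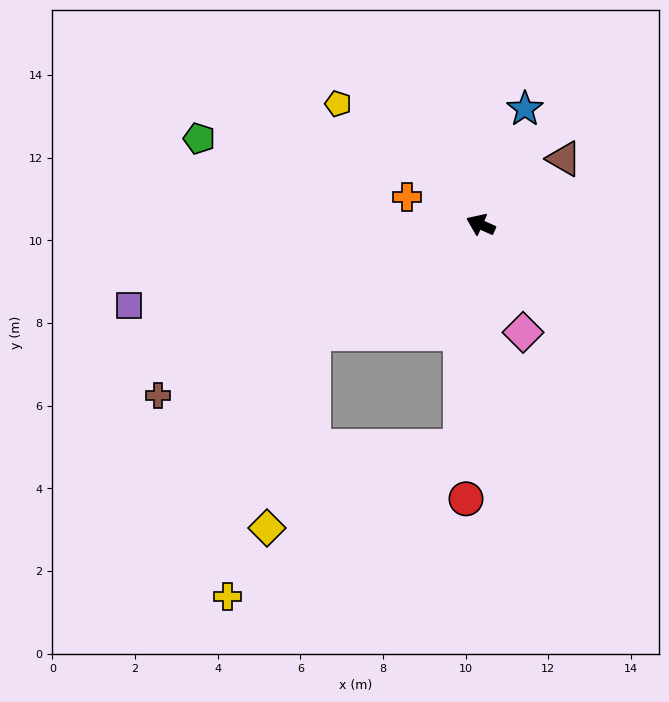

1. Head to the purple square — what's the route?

turn left 37°, forward 8.7 m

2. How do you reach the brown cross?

turn left 52°, forward 8.8 m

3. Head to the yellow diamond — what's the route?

blocked — turn left 57°, forward 4.8 m, then turn left 44°, forward 4.8 m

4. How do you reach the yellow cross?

blocked — turn left 109°, forward 5.4 m, then turn right 52°, forward 6.7 m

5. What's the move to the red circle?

turn left 111°, forward 6.6 m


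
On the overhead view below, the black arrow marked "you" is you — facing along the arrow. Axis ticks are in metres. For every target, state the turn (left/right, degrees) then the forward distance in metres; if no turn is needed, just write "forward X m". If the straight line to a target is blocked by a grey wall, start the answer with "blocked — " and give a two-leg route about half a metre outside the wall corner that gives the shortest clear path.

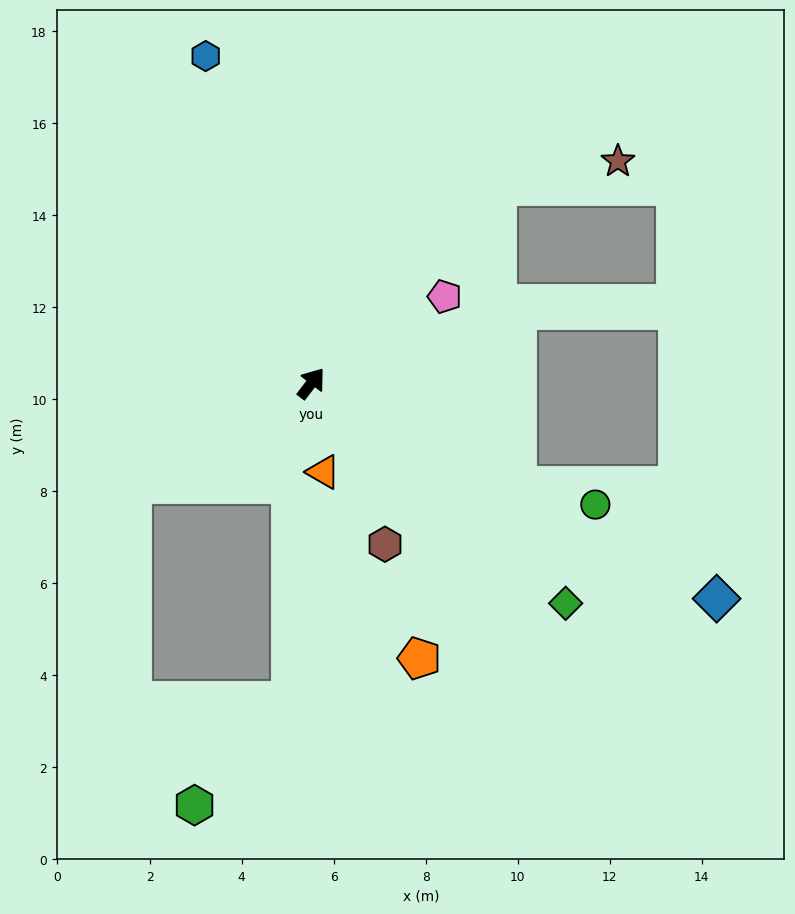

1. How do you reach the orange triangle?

turn right 135°, forward 1.9 m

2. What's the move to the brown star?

blocked — turn right 6°, forward 5.9 m, then turn right 35°, forward 2.7 m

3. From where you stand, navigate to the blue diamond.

turn right 80°, forward 10.0 m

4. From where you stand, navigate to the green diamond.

turn right 93°, forward 7.3 m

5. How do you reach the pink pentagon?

turn right 19°, forward 3.5 m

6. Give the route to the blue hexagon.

turn left 55°, forward 7.5 m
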